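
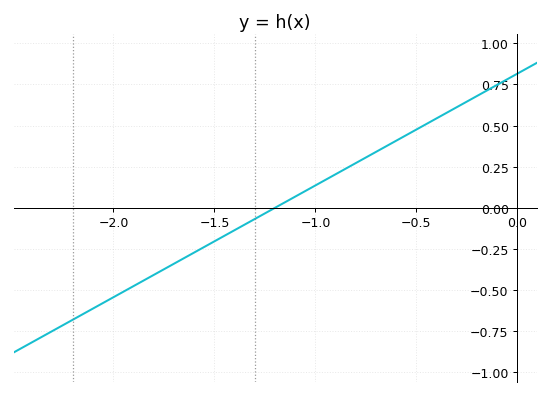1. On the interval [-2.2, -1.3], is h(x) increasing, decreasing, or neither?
increasing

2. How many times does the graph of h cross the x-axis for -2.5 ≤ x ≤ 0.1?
1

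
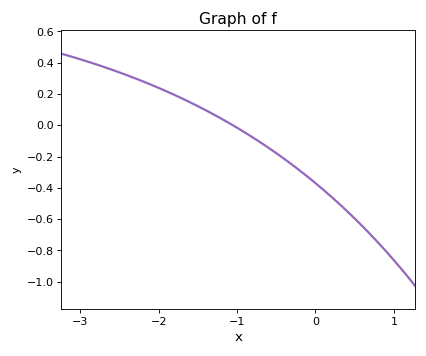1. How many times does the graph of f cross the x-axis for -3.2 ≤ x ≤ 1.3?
1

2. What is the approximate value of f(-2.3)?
0.3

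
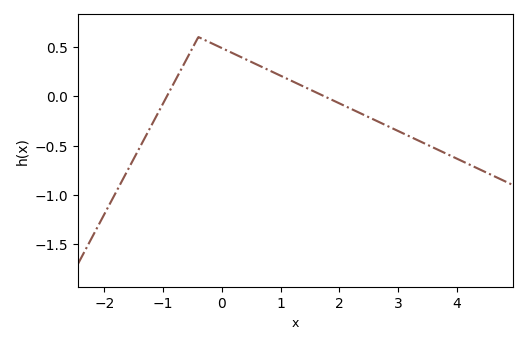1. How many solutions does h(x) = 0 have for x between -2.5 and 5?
2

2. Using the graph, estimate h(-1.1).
-0.2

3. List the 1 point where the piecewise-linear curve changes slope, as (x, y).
(-0.4, 0.6)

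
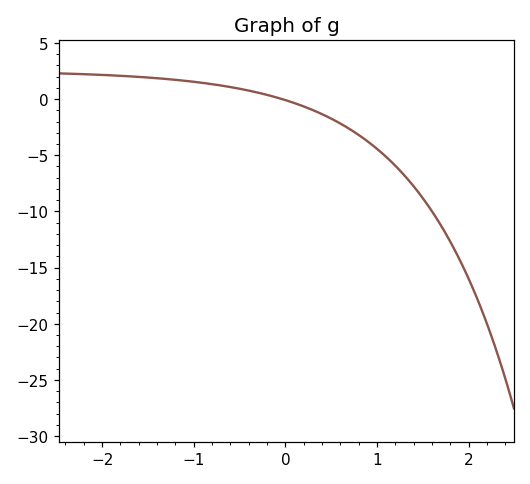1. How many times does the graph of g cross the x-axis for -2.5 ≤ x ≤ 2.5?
1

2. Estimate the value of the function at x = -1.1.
1.63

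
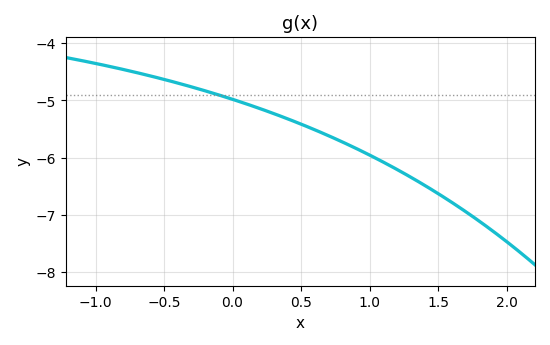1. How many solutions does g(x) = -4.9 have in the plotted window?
1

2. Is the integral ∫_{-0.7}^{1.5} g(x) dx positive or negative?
negative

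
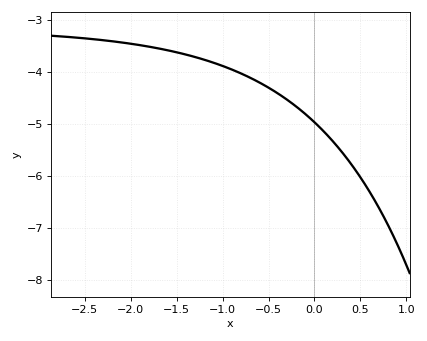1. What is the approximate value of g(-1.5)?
-3.6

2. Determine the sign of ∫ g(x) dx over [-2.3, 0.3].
negative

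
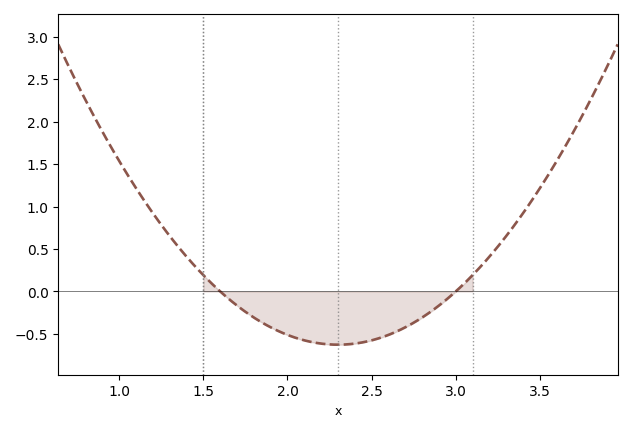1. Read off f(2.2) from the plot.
-0.6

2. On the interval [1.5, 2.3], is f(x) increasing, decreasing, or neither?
decreasing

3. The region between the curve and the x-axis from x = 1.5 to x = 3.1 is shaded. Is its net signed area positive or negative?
negative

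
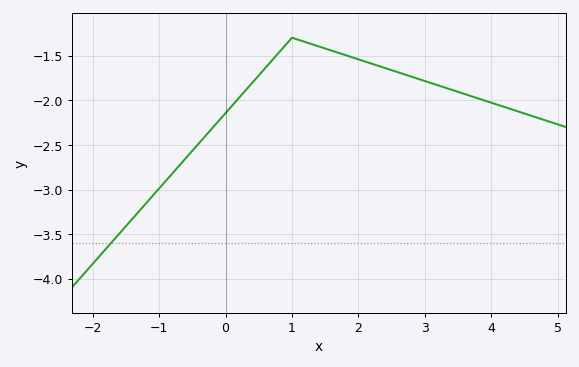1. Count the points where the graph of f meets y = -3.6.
1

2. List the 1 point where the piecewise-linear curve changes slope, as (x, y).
(1, -1.3)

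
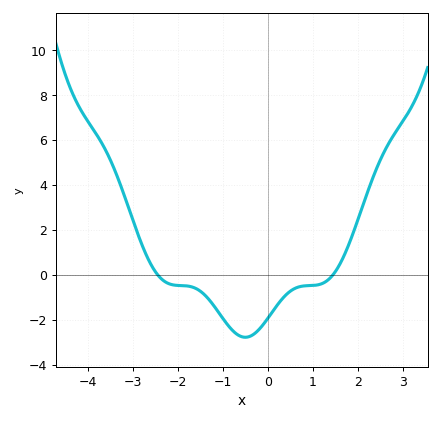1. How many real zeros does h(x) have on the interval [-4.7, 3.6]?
2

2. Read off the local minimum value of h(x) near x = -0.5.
-2.8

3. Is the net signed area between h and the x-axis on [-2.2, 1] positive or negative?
negative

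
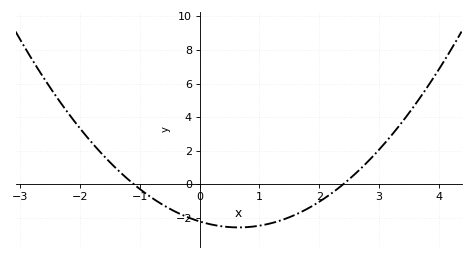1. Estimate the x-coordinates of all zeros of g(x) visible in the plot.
-1.1, 2.4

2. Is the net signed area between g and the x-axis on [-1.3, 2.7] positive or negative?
negative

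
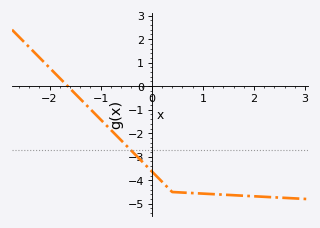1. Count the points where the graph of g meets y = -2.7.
1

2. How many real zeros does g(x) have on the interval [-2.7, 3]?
1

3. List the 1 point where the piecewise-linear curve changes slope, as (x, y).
(0.4, -4.5)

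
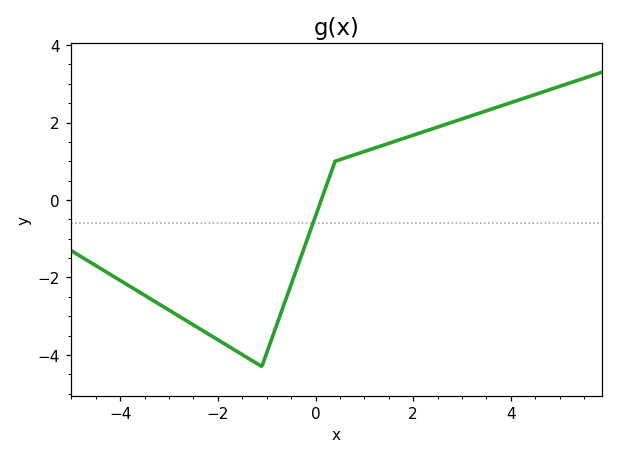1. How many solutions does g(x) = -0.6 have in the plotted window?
1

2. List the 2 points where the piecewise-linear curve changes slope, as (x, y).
(-1.1, -4.3); (0.4, 1)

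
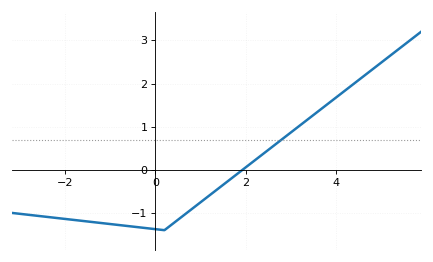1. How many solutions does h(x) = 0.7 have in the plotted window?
1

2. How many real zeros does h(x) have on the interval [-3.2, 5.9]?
1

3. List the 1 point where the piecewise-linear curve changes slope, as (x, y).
(0.2, -1.4)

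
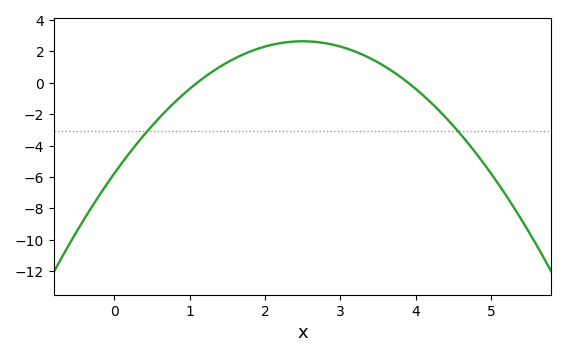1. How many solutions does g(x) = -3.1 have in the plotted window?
2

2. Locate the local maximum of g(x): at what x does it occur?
2.5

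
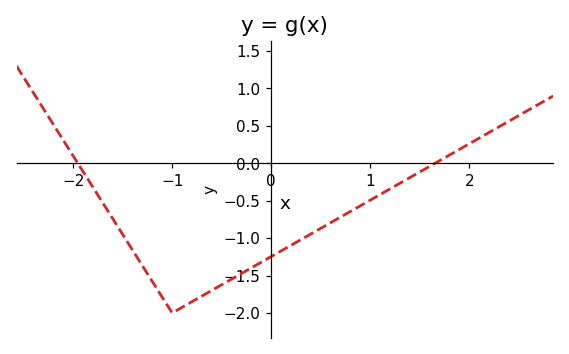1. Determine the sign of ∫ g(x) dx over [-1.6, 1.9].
negative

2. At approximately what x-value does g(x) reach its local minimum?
-1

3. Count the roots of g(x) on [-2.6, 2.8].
2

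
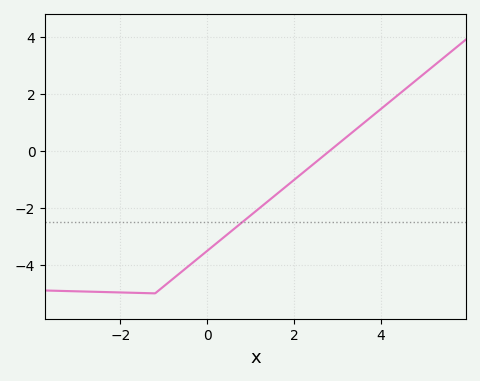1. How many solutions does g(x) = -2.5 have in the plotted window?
1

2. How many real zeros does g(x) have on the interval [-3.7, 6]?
1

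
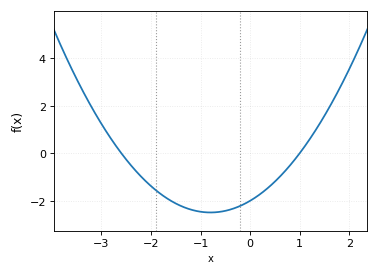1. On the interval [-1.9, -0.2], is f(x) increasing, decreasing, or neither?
neither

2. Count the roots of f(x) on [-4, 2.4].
2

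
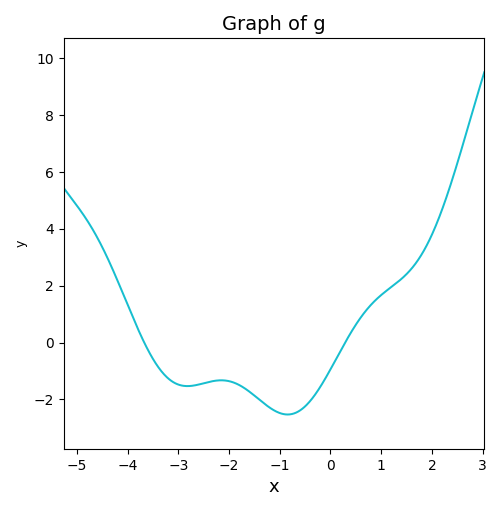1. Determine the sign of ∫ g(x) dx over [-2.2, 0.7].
negative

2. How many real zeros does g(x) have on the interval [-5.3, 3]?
2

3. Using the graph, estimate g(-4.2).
2.2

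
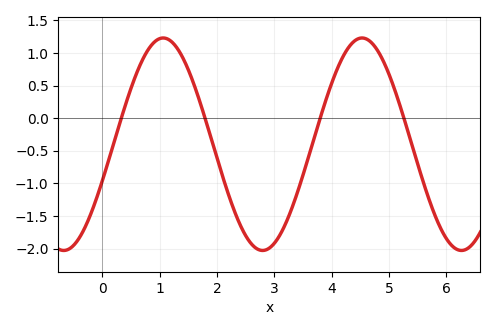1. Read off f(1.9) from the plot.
-0.314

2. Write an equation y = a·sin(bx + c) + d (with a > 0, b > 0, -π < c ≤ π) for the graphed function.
y = 1.63sin(1.81x - 0.35) - 0.4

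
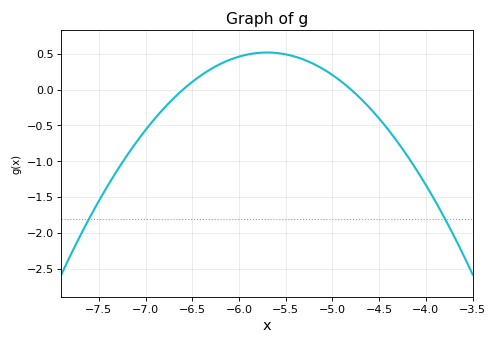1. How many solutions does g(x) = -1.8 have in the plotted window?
2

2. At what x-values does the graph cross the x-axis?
-6.6, -4.8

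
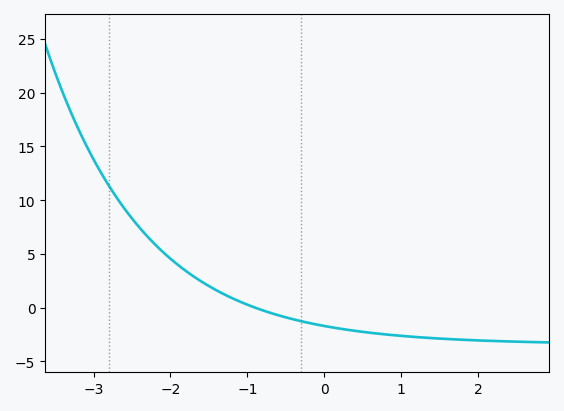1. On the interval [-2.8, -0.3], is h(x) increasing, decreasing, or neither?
decreasing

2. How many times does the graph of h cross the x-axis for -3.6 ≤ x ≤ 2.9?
1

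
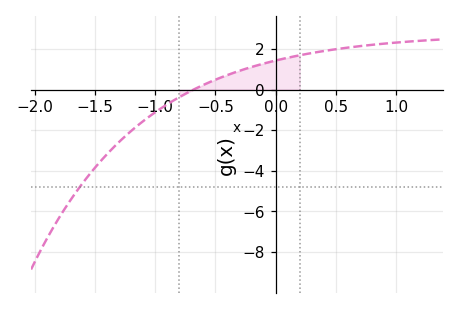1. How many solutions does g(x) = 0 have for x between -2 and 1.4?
1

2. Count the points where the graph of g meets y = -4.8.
1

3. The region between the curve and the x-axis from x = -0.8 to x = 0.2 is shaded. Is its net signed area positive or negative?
positive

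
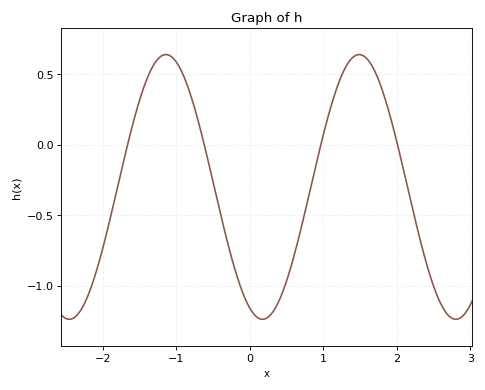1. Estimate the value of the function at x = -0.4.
-0.49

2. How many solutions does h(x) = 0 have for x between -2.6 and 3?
4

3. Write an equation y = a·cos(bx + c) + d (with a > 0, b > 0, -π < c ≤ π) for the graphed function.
y = 0.94cos(2.39x + 2.73) - 0.3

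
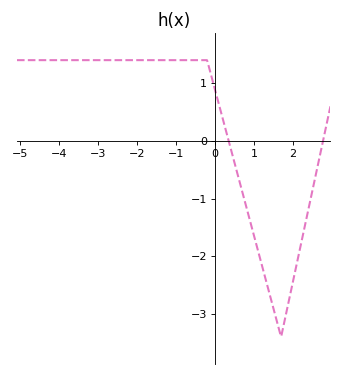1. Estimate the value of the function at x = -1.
1.4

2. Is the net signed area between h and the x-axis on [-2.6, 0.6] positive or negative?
positive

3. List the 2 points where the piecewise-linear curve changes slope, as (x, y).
(-0.2, 1.4); (1.7, -3.4)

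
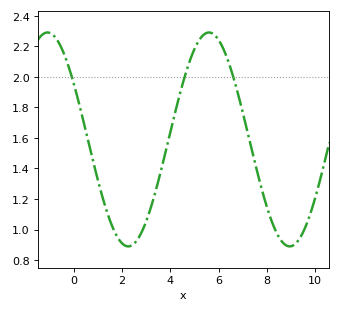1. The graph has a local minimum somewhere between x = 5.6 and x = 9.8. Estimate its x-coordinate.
9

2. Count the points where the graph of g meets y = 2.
3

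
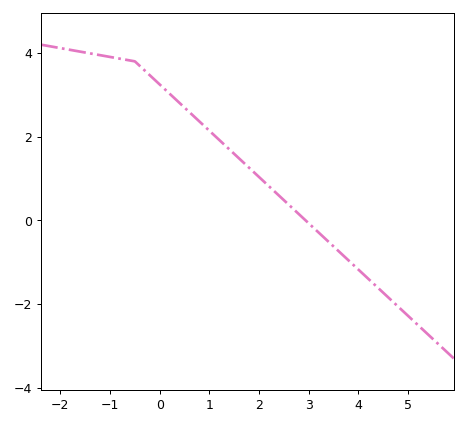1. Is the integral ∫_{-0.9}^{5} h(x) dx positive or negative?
positive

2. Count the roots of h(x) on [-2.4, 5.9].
1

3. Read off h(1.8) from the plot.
1.3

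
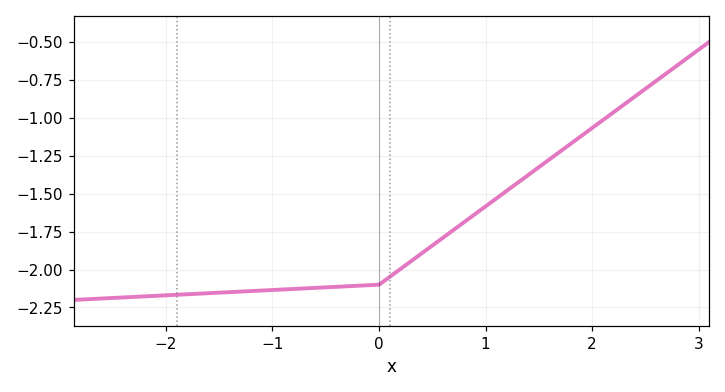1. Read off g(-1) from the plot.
-2.13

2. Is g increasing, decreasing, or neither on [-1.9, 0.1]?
increasing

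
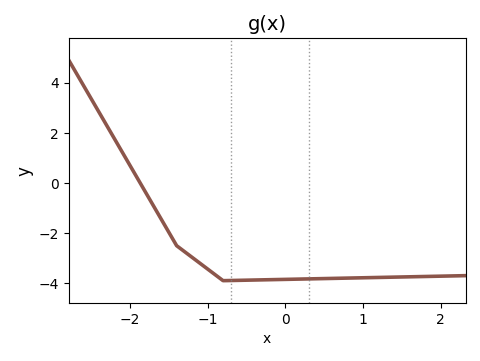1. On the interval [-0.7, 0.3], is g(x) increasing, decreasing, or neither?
increasing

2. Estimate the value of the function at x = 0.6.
-3.8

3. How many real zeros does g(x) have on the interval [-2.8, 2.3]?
1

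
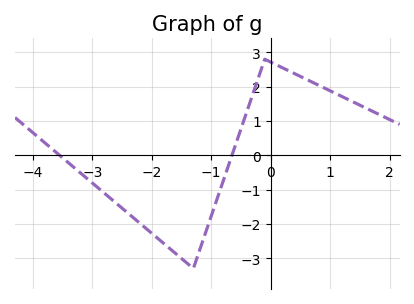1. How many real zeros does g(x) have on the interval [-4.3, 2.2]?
2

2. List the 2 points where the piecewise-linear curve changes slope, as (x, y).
(-1.3, -3.3); (-0.1, 2.8)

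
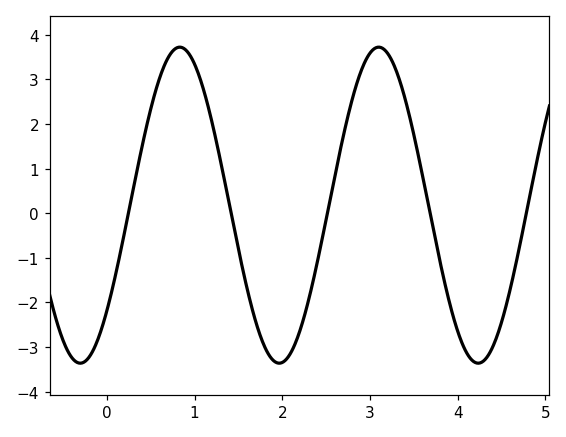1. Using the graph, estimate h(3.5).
1.8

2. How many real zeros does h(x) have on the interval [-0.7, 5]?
5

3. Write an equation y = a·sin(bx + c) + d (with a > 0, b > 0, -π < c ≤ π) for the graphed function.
y = 3.54sin(2.8x - 0.73) + 0.18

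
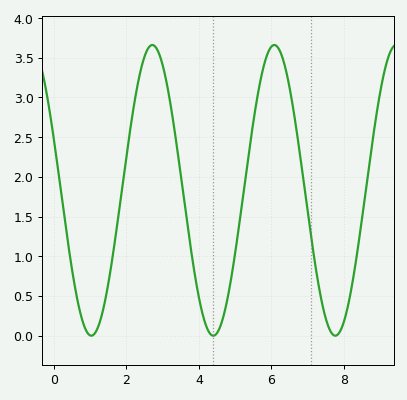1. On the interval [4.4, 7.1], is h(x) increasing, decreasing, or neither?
neither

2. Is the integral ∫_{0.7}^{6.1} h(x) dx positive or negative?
positive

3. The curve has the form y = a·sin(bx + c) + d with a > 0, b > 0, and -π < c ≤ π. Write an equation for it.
y = 1.83sin(1.9x + 2.8) + 1.83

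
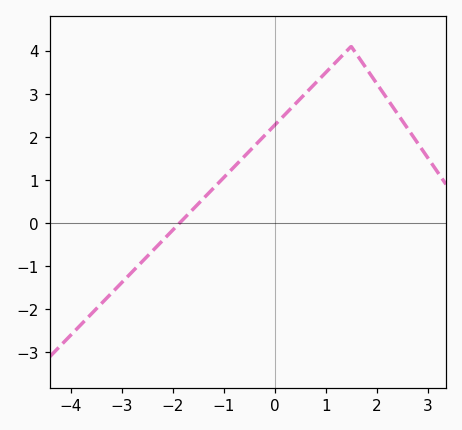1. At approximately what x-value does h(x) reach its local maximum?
1.5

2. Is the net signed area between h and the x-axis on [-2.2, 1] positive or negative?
positive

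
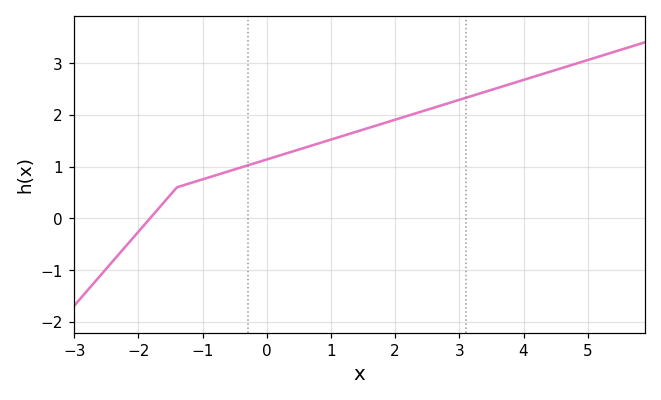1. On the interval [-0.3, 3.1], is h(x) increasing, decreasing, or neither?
increasing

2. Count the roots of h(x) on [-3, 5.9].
1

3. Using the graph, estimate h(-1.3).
0.6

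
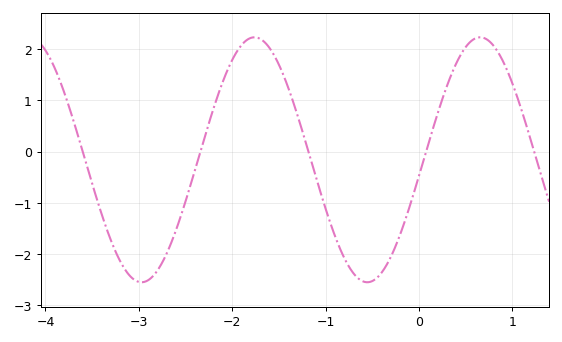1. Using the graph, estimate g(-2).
1.8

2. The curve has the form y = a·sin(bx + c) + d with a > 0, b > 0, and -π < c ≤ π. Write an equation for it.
y = 2.39sin(2.6x - 0.13) - 0.16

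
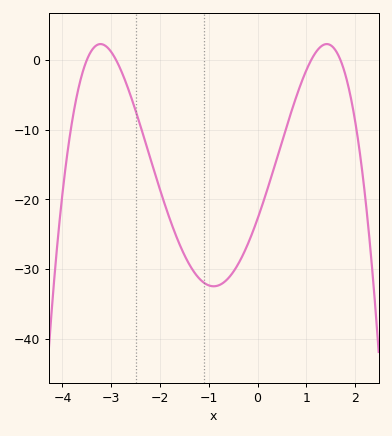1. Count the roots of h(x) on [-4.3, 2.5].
4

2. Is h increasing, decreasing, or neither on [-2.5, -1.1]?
decreasing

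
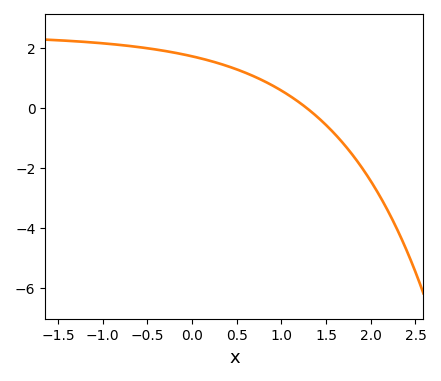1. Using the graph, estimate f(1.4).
-0.2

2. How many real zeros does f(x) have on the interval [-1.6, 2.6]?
1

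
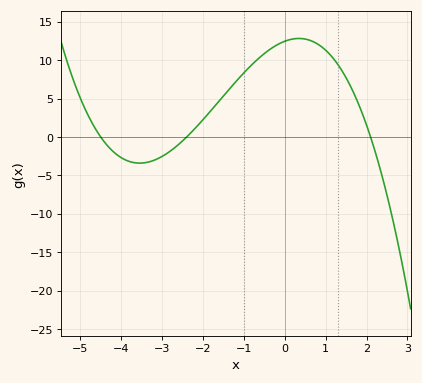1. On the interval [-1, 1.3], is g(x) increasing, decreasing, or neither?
neither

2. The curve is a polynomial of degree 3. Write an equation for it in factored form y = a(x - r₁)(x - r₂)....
y = -0.55(x + 4.5)(x + 2.4)(x - 2.1)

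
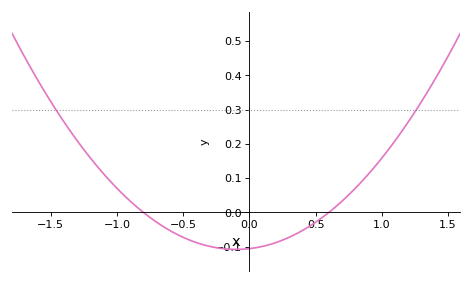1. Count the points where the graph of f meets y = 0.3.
2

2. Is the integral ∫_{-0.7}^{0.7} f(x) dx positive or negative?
negative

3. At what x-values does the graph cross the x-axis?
-0.8, 0.6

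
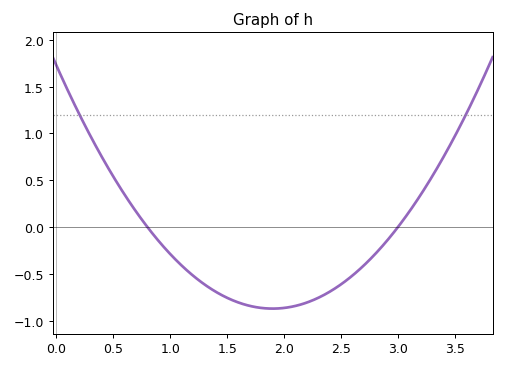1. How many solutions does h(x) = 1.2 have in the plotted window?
2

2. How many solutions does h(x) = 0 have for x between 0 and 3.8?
2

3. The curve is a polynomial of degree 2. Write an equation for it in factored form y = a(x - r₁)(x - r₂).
y = 0.72(x - 0.8)(x - 3)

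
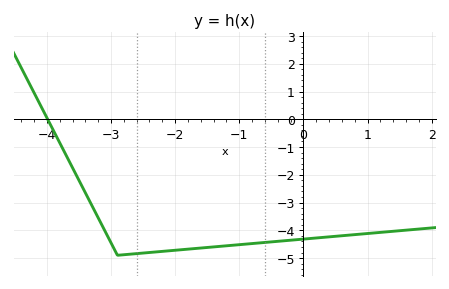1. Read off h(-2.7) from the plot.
-4.9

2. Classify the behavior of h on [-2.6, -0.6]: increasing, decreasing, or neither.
increasing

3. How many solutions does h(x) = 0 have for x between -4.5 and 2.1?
1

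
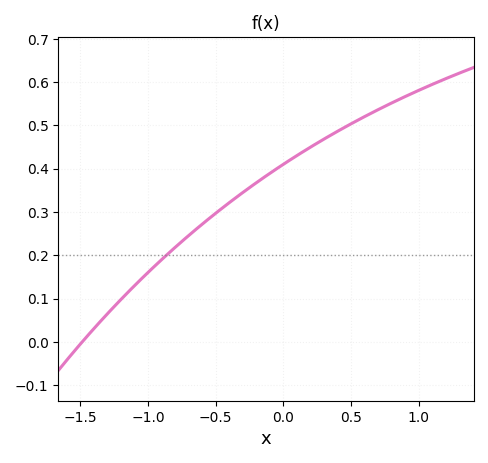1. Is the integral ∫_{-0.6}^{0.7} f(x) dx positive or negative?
positive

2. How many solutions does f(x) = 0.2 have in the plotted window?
1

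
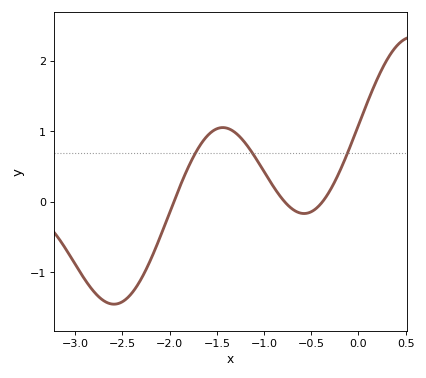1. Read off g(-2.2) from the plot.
-0.819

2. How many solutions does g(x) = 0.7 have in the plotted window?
3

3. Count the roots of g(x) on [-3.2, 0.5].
3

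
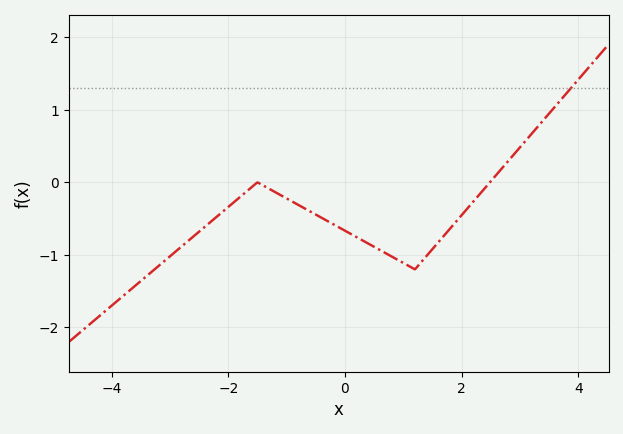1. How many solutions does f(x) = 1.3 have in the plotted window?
1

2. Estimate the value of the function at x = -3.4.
-1.3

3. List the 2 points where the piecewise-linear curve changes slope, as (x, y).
(-1.5, 0); (1.2, -1.2)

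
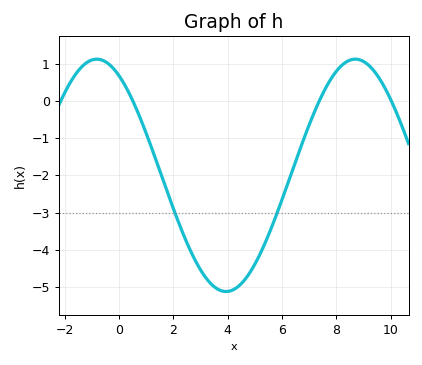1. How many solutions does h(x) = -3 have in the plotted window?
2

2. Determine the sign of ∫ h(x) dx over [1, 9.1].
negative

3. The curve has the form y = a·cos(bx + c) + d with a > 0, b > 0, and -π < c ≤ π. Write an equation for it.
y = 3.12cos(0.66x + 0.54) - 2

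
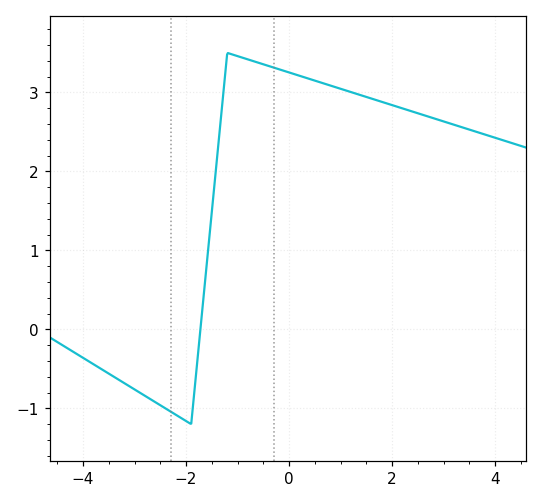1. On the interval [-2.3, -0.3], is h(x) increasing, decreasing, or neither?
neither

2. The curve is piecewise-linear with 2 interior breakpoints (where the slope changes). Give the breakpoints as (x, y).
(-1.9, -1.2); (-1.2, 3.5)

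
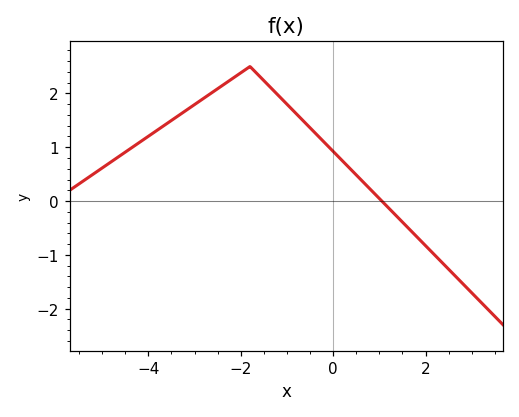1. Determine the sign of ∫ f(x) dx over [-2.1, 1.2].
positive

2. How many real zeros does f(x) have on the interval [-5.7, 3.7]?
1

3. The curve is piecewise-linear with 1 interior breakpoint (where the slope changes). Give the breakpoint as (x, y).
(-1.8, 2.5)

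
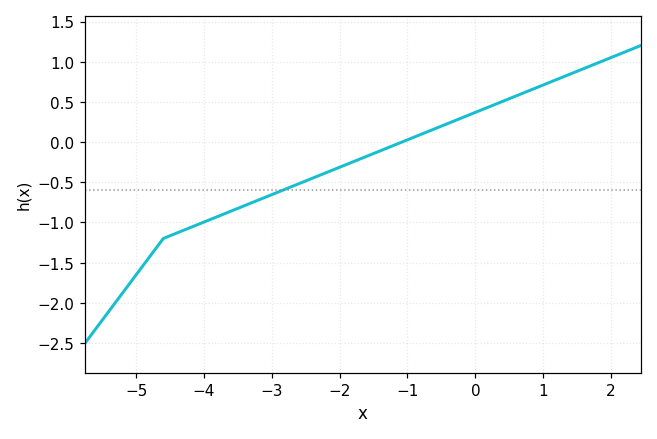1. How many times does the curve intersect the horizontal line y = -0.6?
1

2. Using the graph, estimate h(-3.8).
-0.927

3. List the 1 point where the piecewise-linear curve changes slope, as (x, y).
(-4.6, -1.2)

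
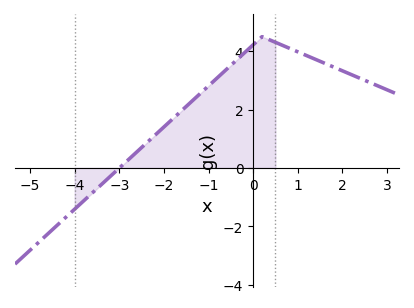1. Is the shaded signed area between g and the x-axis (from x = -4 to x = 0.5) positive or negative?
positive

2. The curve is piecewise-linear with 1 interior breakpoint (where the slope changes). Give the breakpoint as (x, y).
(0.2, 4.5)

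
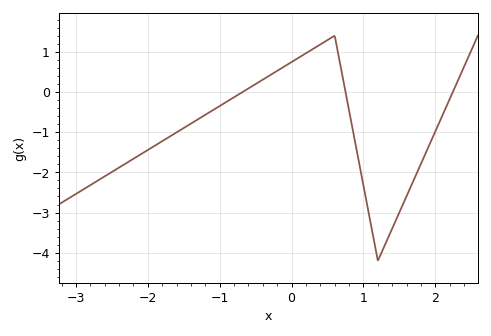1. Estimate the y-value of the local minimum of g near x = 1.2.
-4.2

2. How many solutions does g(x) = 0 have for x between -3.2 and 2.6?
3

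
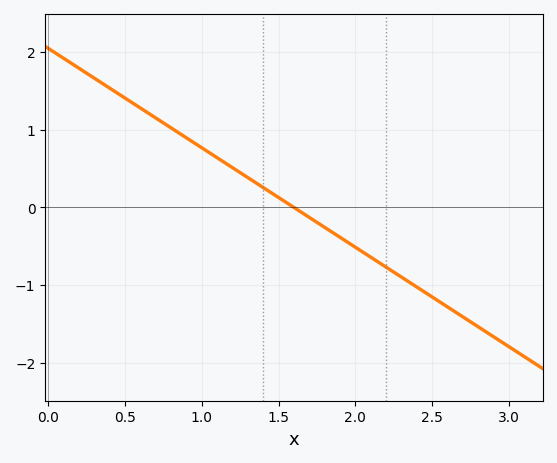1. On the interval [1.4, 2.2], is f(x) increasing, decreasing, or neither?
decreasing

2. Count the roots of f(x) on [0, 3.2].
1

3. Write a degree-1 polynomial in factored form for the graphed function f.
y = -1.28(x - 1.6)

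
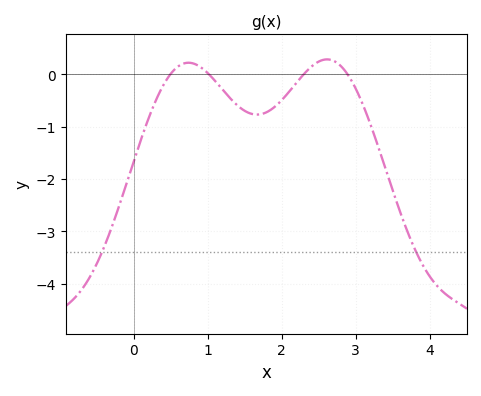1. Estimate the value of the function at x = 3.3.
-1.36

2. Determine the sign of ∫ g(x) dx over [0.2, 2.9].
negative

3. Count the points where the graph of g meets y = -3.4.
2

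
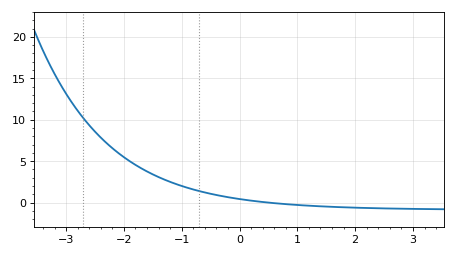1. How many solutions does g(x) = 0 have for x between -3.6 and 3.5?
1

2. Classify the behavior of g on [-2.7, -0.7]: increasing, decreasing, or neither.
decreasing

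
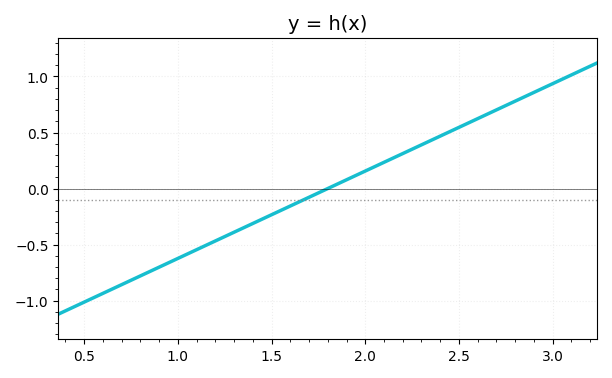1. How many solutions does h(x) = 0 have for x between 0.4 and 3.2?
1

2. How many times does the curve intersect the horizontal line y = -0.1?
1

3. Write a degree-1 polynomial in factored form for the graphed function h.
y = 0.78(x - 1.8)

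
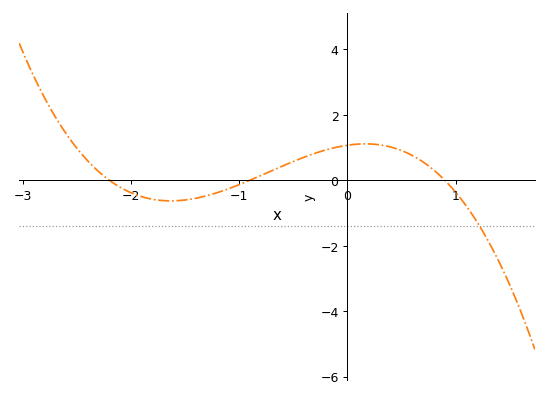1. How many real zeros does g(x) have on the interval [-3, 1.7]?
3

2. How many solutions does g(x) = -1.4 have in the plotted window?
1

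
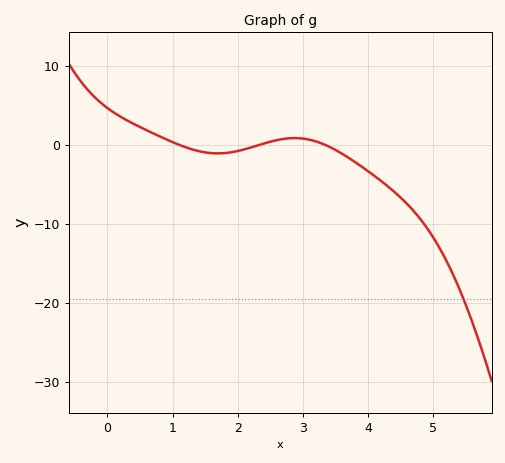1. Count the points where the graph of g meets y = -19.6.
1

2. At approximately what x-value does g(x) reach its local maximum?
2.88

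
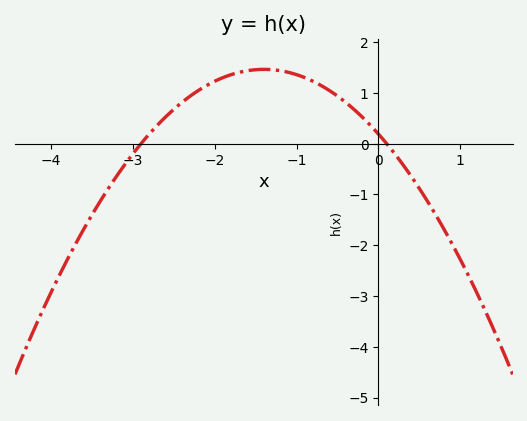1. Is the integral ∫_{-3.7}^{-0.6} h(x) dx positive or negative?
positive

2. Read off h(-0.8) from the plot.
1.2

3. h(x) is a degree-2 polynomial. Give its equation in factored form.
y = -0.65(x + 2.9)(x - 0.1)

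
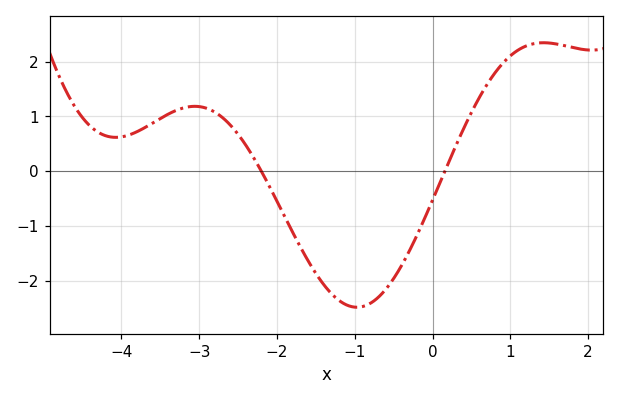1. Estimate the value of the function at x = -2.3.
0.2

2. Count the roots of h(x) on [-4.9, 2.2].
2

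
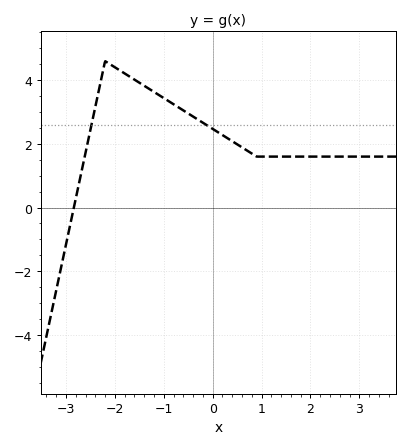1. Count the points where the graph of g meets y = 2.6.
2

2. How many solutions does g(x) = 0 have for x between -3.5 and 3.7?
1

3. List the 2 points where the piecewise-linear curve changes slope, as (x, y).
(-2.2, 4.6); (0.9, 1.6)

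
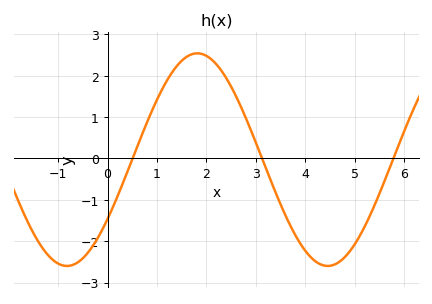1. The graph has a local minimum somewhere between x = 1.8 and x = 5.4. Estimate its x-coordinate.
4.46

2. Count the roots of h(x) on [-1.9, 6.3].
3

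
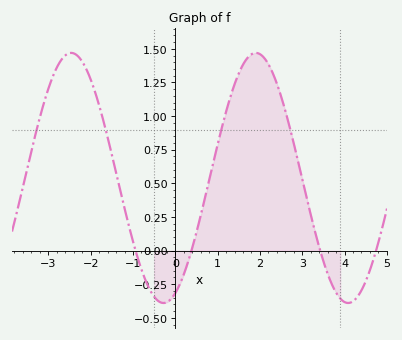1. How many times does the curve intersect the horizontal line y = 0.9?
4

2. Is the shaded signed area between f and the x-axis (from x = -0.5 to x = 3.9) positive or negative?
positive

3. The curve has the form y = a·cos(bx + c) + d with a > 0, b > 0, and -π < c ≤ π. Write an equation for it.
y = 0.93cos(1.44x - 2.74) + 0.54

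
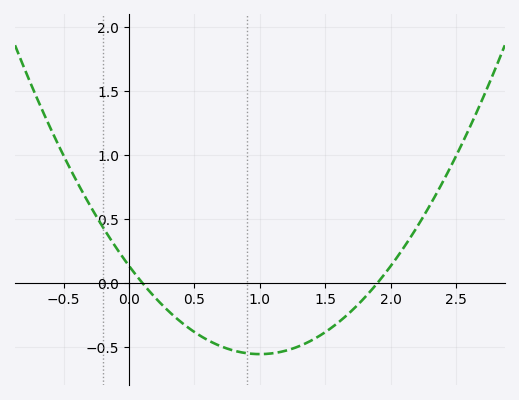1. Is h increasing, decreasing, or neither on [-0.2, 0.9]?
decreasing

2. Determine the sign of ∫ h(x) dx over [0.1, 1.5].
negative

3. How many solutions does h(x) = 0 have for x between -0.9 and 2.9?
2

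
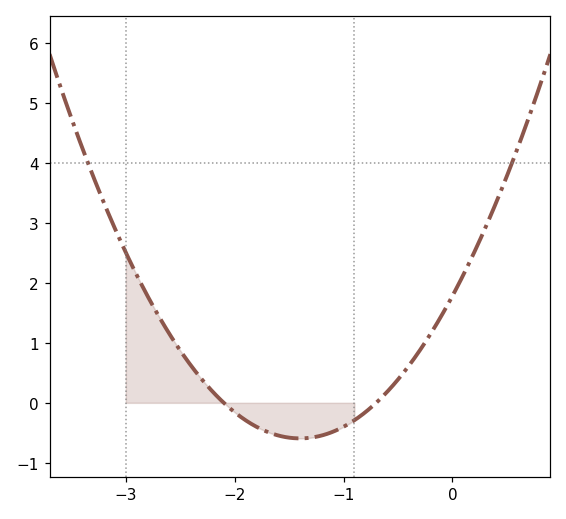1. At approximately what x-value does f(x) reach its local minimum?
-1.4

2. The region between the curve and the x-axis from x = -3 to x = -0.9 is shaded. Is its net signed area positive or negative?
positive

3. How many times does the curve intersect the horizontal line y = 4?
2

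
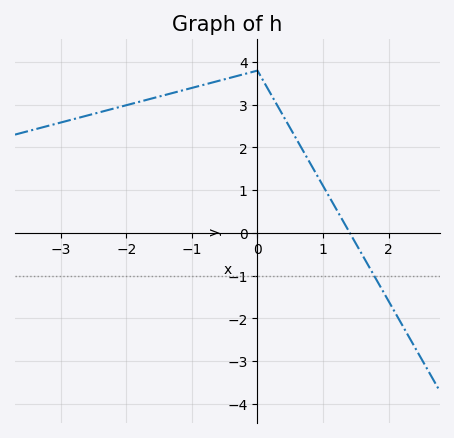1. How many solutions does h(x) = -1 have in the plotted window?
1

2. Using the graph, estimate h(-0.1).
3.8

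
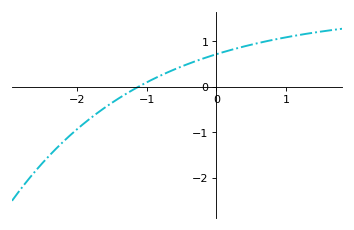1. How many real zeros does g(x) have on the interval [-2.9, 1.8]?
1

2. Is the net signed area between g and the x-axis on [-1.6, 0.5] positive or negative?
positive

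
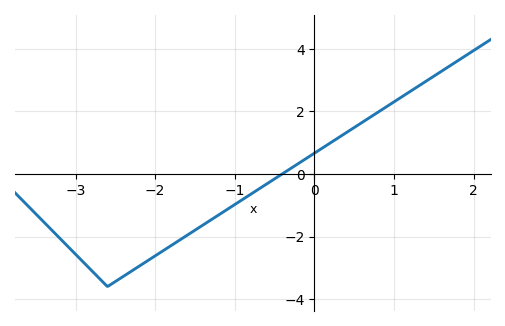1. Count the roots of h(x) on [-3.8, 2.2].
1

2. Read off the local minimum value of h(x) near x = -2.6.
-3.6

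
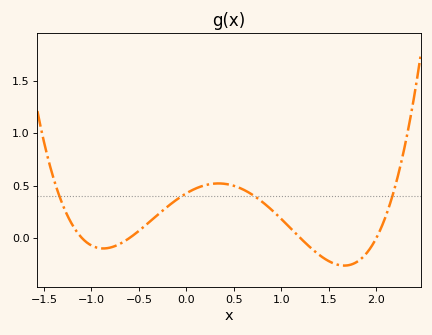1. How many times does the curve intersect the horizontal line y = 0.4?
4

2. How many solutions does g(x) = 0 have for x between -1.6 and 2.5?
4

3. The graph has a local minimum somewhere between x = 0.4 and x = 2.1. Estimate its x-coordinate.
1.66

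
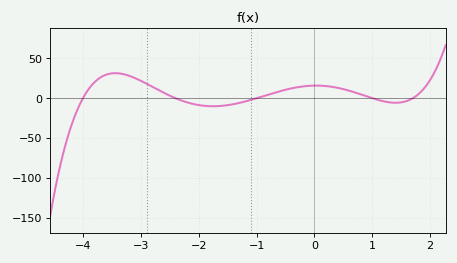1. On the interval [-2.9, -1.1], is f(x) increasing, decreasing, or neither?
neither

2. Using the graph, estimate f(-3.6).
30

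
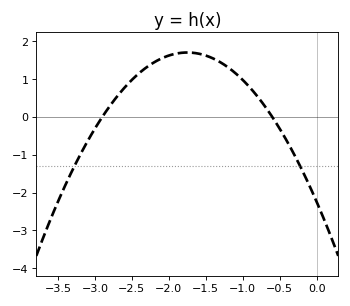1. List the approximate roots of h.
-2.9, -0.6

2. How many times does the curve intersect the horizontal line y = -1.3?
2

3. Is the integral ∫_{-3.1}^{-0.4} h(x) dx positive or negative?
positive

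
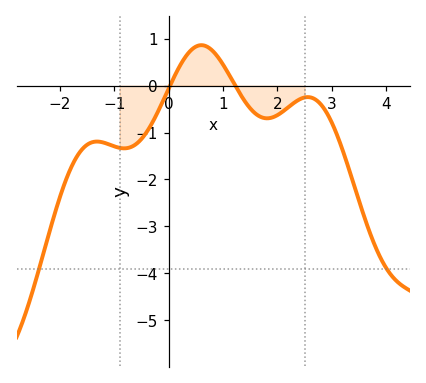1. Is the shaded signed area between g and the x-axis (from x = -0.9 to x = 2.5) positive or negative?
negative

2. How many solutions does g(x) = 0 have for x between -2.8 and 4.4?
2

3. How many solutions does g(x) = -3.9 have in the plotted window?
2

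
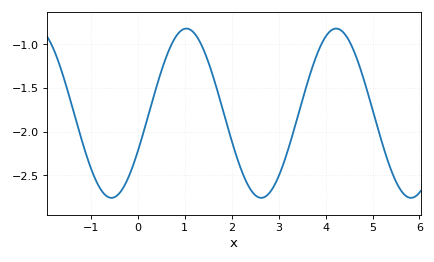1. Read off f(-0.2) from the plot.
-2.53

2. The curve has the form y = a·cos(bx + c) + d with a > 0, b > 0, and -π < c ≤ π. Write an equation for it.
y = 0.97cos(1.97x - 2.04) - 1.79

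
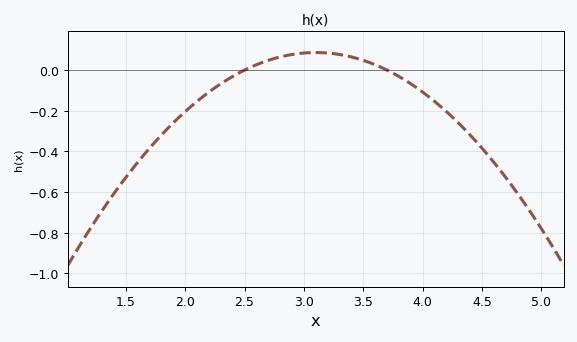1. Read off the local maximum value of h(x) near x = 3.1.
0.086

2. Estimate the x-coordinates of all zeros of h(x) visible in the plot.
2.5, 3.7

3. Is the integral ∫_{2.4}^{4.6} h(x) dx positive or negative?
negative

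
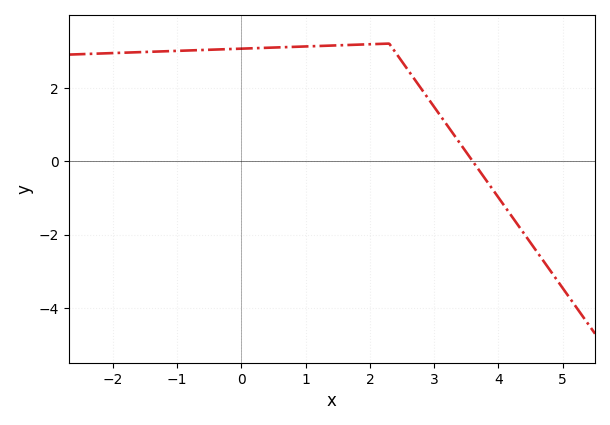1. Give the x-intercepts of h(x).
3.6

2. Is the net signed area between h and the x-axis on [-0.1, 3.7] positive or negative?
positive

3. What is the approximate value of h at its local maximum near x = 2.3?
3.2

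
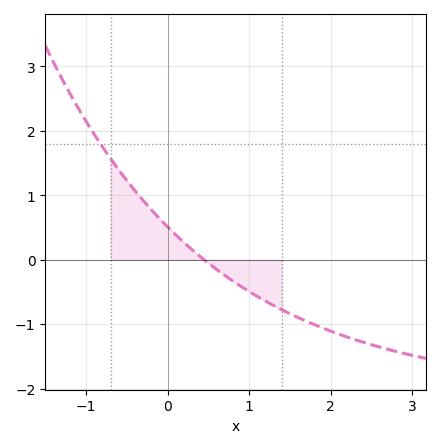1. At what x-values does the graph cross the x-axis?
0.448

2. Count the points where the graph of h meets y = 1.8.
1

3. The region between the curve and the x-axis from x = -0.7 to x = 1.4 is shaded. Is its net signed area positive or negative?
positive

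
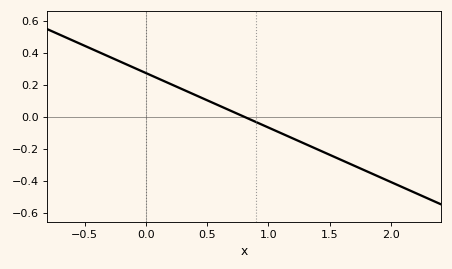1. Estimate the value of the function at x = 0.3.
0.17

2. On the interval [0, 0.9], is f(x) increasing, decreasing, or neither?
decreasing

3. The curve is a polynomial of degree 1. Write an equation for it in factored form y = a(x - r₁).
y = -0.34(x - 0.8)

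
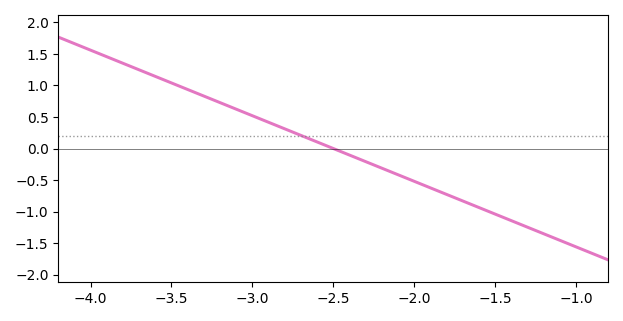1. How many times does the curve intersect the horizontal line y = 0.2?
1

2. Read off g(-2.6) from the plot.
0.1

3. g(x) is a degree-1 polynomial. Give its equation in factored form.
y = -1.04(x + 2.5)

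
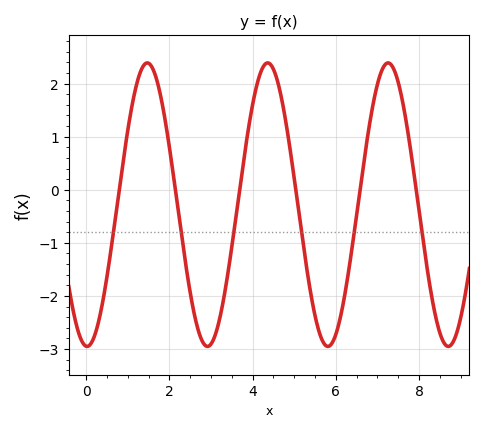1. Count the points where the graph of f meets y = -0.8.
6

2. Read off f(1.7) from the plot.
2.05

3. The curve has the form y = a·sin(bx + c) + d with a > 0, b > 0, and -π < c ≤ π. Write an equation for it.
y = 2.67sin(2.17x - 1.61) - 0.28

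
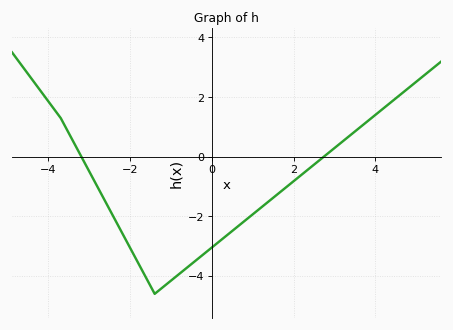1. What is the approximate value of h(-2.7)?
-1.27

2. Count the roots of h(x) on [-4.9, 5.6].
2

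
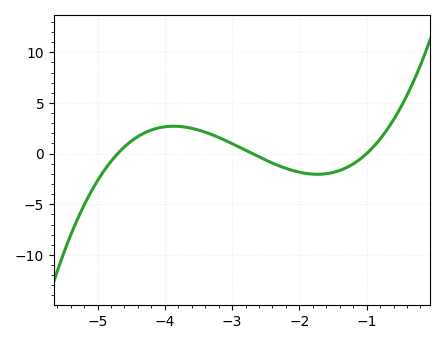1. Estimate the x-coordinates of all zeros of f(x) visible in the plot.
-4.7, -2.7, -1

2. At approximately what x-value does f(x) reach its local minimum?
-1.73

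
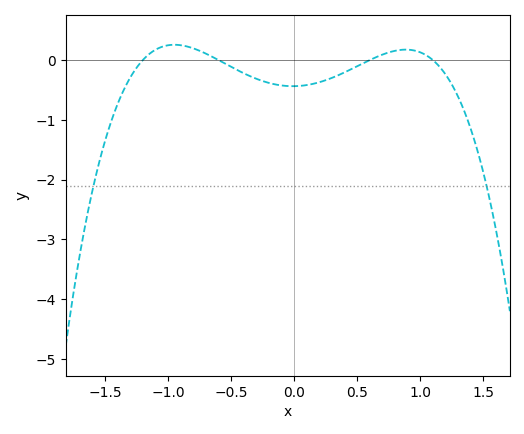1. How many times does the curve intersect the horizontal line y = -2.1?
2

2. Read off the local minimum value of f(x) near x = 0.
-0.4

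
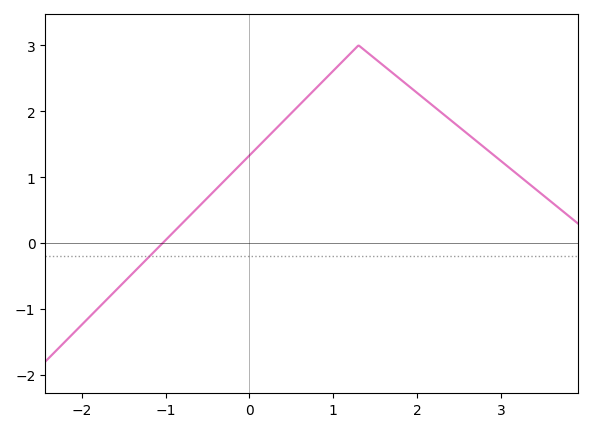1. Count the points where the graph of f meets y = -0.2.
1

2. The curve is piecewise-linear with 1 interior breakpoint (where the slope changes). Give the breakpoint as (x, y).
(1.3, 3)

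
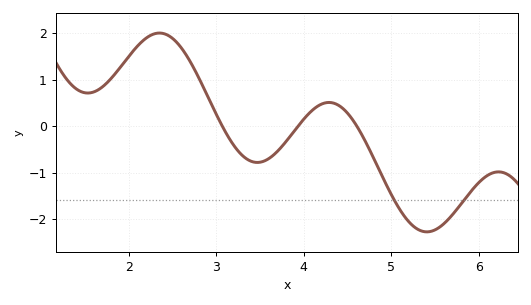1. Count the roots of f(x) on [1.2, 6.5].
3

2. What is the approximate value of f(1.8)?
1.03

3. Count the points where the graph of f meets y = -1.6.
2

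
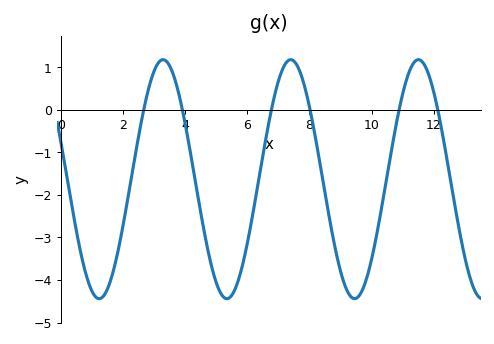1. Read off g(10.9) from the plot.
0.065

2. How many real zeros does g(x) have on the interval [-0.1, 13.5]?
6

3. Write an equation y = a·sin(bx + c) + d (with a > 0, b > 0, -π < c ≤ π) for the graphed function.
y = 2.81sin(1.53x + 2.82) - 1.63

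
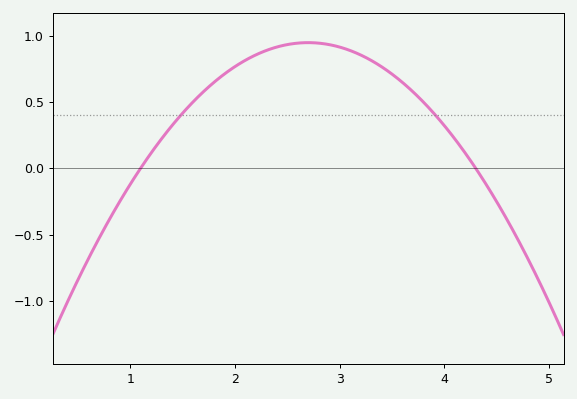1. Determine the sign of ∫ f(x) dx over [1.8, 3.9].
positive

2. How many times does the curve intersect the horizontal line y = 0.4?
2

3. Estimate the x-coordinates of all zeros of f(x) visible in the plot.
1.1, 4.3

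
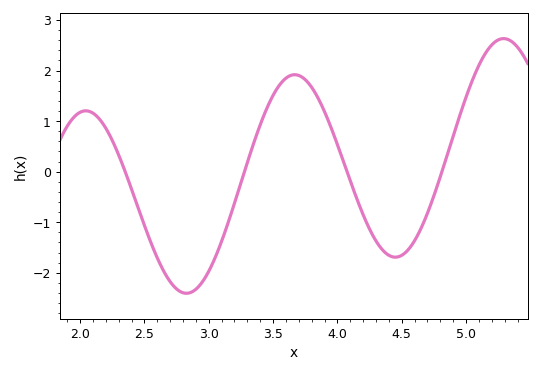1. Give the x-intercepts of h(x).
2.35, 3.28, 4.07, 4.81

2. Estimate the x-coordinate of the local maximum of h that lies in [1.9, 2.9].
2.04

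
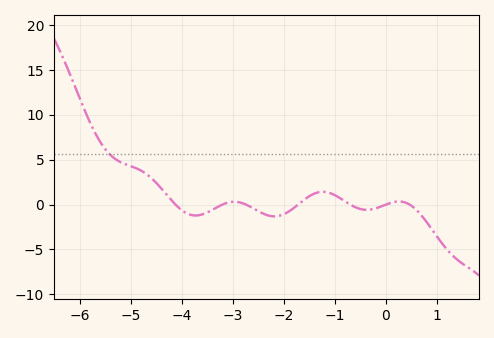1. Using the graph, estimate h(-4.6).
2.96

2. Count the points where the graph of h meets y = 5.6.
1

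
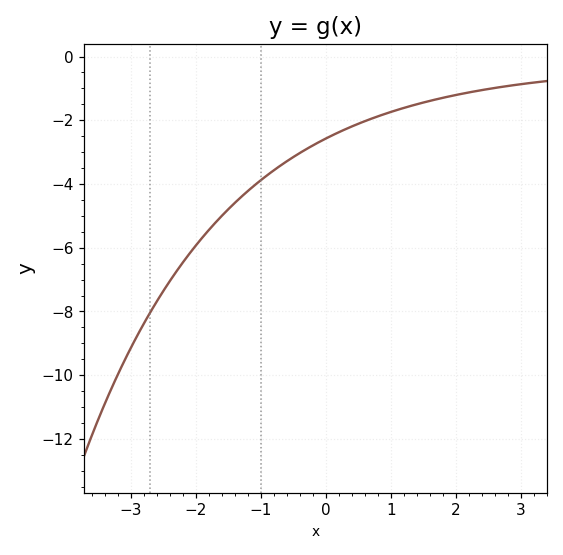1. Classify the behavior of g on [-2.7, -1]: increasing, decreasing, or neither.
increasing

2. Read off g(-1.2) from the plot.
-4.2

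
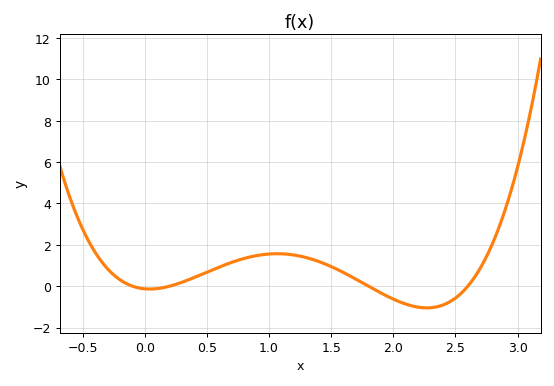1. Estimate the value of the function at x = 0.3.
0.19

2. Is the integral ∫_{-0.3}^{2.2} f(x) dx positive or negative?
positive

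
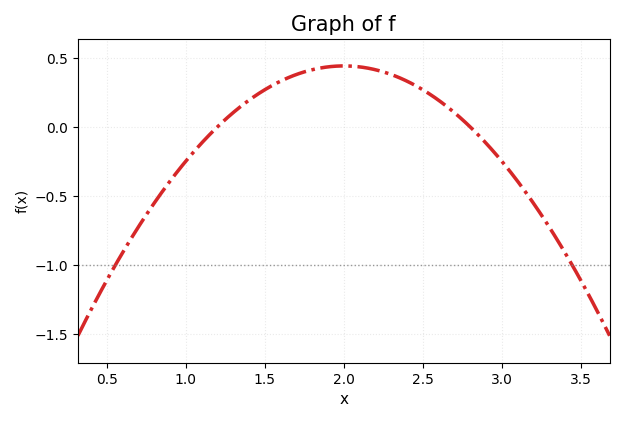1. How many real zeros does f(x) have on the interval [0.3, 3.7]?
2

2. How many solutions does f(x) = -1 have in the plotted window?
2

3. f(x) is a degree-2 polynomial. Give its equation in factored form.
y = -0.69(x - 1.2)(x - 2.8)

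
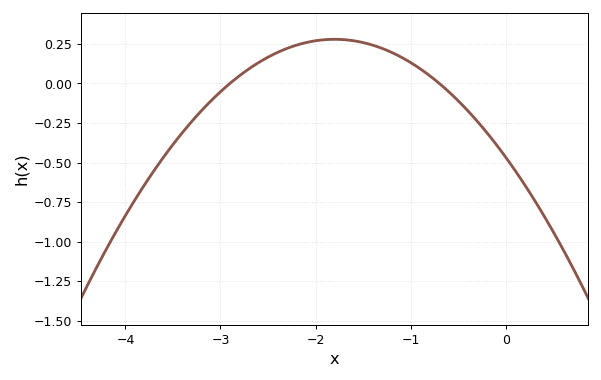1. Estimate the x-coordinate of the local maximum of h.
-1.8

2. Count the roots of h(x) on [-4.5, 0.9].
2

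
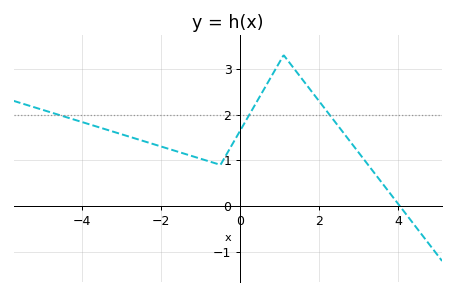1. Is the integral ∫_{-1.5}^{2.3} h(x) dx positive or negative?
positive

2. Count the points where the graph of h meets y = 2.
3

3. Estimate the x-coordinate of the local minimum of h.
-0.4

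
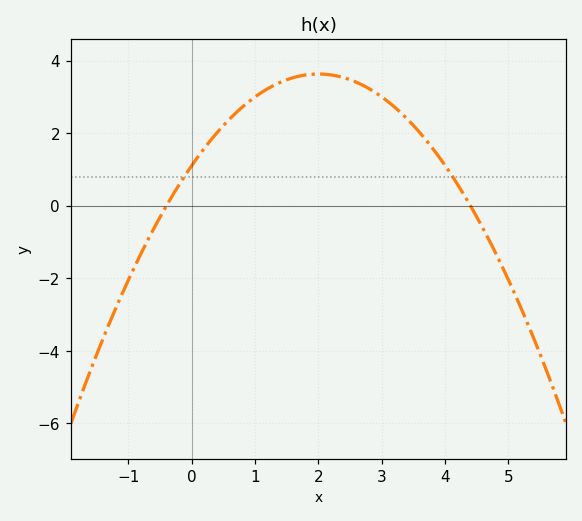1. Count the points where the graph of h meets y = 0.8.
2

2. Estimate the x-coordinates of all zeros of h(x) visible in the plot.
-0.4, 4.4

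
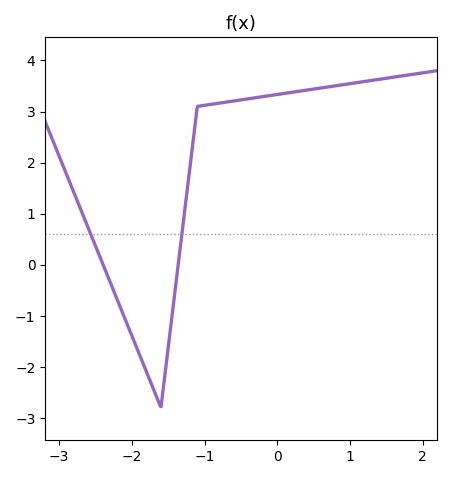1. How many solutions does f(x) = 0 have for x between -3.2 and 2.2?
2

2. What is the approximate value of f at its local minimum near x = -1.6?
-2.8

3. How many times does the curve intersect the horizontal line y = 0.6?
2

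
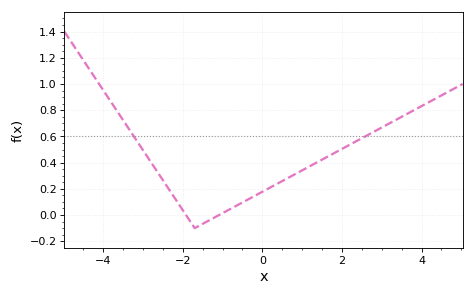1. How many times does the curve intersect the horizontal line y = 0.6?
2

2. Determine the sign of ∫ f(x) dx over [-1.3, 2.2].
positive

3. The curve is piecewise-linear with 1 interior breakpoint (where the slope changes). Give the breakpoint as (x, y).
(-1.7, -0.1)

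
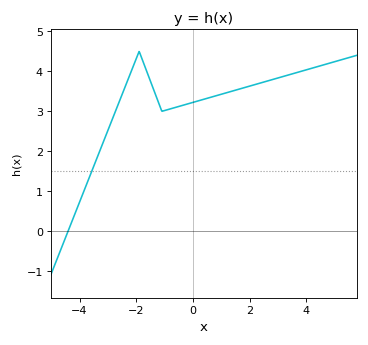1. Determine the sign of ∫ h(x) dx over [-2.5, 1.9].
positive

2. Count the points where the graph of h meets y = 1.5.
1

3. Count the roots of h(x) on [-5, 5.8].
1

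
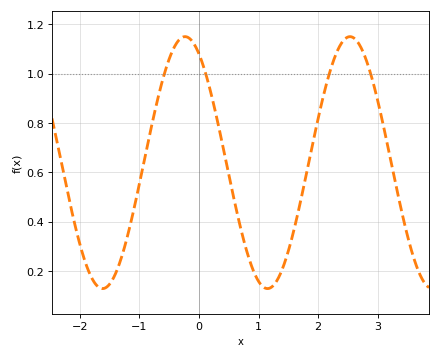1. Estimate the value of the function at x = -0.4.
1.11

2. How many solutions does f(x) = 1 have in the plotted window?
4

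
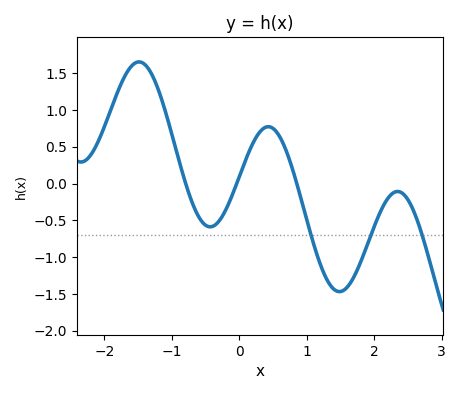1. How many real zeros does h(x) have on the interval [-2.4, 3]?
3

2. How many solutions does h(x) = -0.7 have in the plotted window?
3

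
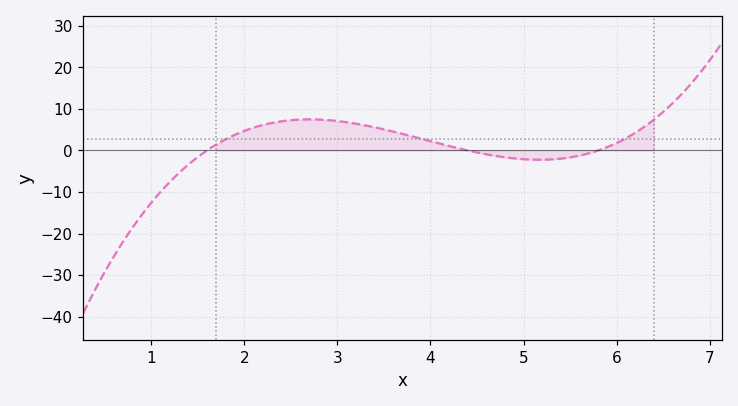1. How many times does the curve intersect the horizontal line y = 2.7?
3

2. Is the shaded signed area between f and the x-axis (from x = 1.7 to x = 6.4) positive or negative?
positive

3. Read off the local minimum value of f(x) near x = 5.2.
-2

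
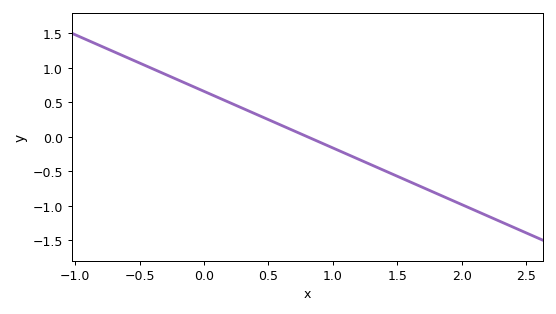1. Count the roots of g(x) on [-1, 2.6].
1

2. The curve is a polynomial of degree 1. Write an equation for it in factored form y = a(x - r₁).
y = -0.82(x - 0.8)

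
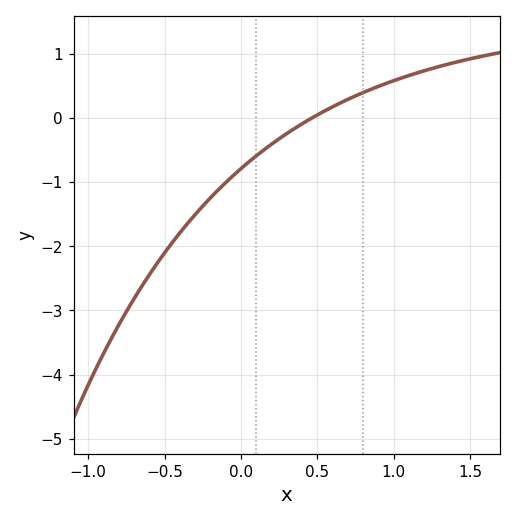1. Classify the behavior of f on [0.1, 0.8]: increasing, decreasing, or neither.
increasing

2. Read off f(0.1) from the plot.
-0.591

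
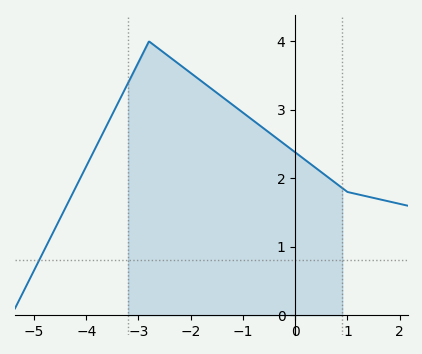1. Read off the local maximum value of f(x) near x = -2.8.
4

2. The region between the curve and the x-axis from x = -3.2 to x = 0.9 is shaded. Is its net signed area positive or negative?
positive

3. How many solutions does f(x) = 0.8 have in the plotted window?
1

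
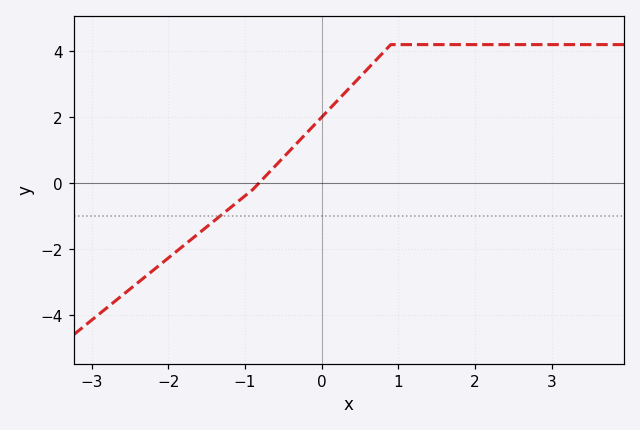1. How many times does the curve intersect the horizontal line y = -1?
1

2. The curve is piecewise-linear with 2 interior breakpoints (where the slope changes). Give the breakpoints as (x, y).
(-0.9, -0.2); (0.9, 4.2)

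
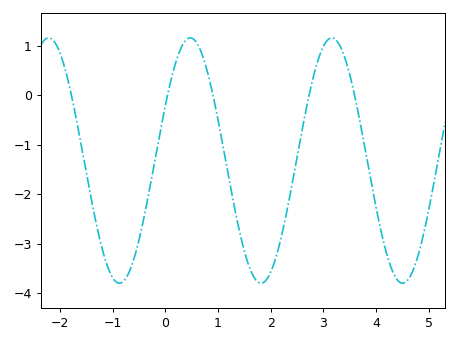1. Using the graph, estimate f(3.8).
-1.1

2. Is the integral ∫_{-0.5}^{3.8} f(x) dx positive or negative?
negative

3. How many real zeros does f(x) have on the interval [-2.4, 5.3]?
5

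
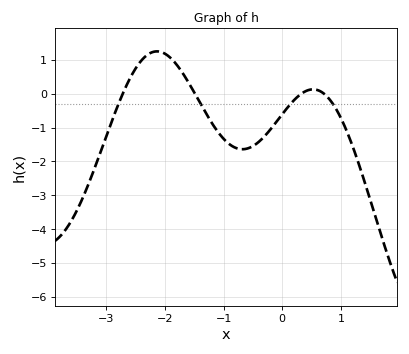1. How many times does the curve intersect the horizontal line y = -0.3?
4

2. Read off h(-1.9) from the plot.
1.05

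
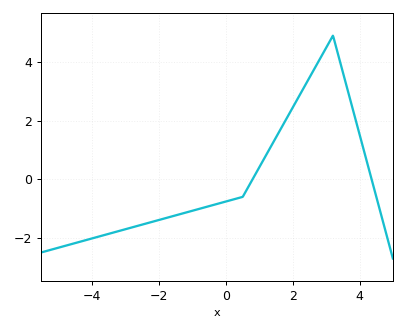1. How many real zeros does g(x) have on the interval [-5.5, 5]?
2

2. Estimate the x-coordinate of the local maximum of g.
3.2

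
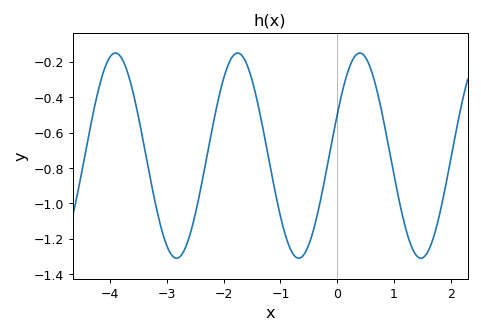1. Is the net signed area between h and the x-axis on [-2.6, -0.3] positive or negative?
negative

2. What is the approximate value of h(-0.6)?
-1.3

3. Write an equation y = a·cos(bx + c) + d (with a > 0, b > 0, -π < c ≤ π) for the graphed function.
y = 0.58cos(2.9x - 1.2) - 0.73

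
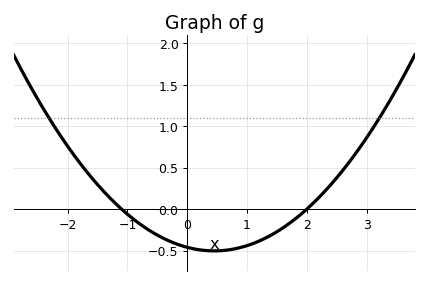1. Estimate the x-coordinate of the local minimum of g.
0.45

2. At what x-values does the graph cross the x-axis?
-1.1, 2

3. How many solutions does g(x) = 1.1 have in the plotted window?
2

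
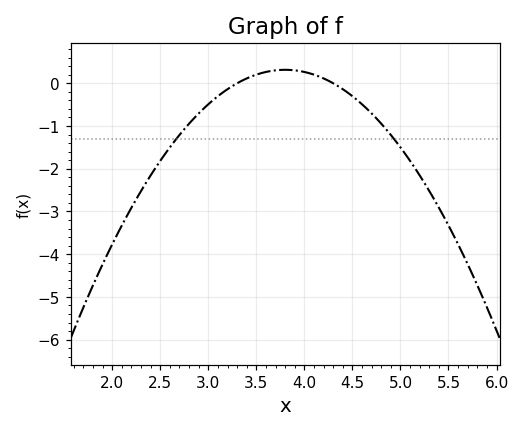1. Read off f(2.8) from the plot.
-0.9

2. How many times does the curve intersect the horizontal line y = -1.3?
2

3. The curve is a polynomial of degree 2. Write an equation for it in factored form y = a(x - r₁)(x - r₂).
y = -1.26(x - 3.3)(x - 4.3)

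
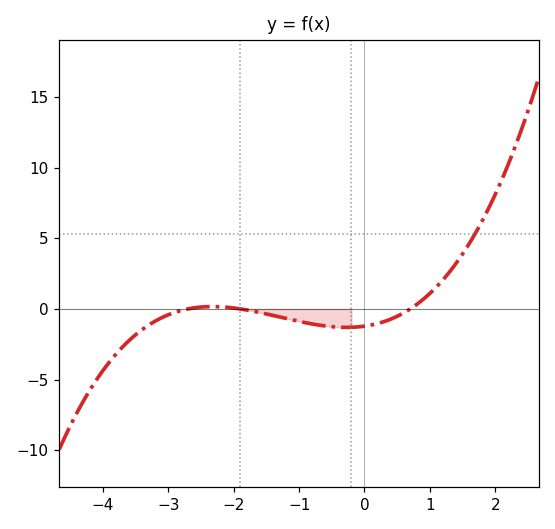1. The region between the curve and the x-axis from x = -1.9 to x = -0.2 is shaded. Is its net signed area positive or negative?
negative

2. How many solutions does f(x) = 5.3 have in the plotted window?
1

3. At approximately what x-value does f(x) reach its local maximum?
-2.3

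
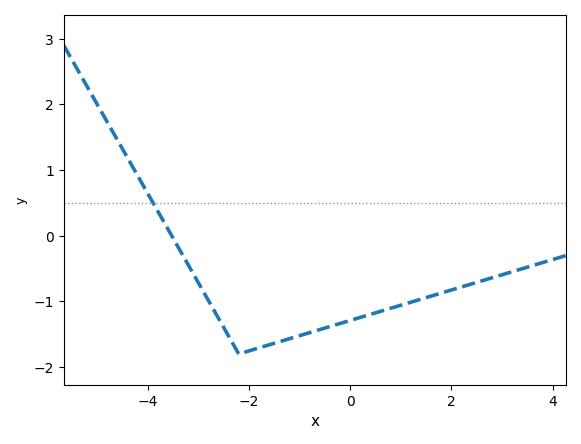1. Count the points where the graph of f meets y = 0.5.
1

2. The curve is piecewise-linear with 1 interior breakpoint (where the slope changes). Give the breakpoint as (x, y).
(-2.2, -1.8)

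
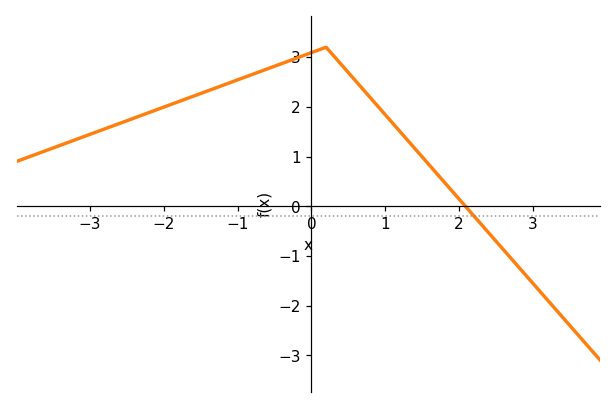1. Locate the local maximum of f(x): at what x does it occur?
0.2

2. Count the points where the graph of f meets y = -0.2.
1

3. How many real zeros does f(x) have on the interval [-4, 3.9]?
1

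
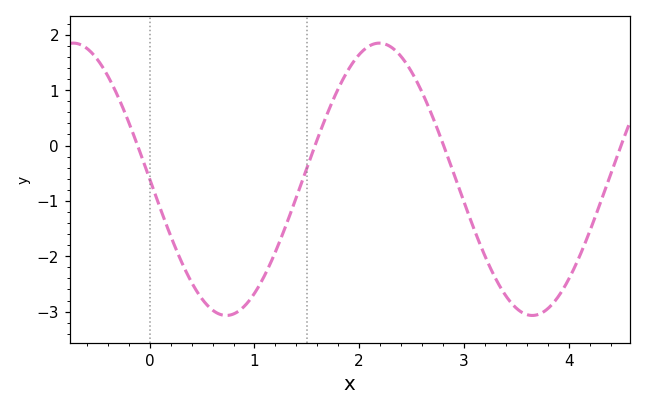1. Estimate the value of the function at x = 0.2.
-1.63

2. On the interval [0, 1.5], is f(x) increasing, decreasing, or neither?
neither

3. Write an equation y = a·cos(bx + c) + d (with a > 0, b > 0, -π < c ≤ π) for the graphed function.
y = 2.46cos(2.15x + 1.57) - 0.61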